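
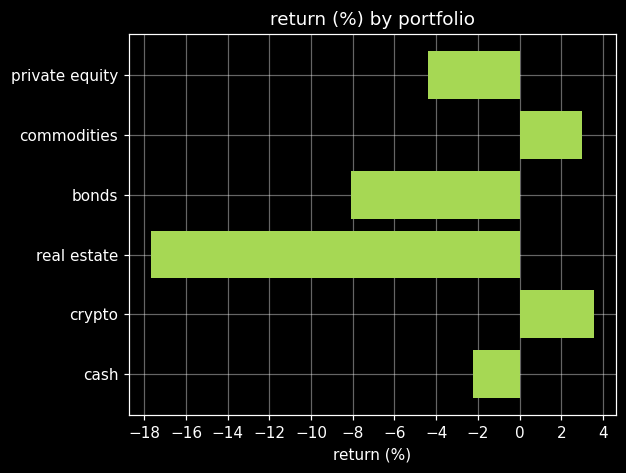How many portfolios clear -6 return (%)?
4

Above -6: private equity, commodities, crypto, cash.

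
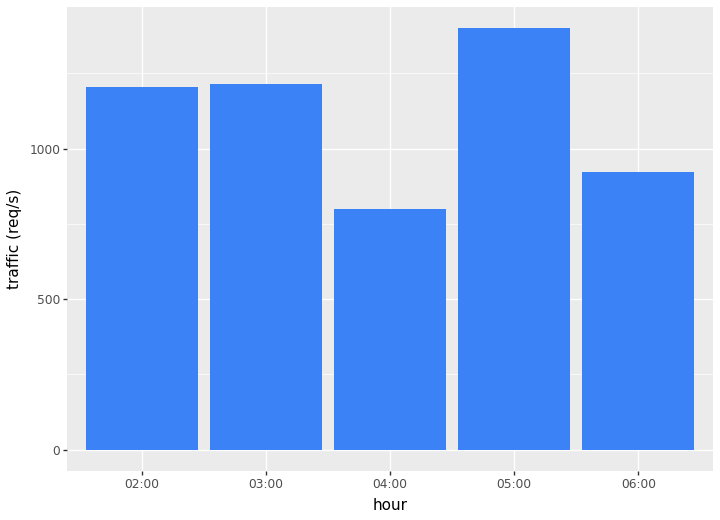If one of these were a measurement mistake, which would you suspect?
04:00 ≈ 800; the rest sit between ≈ 1000 and ≈ 1400.

04:00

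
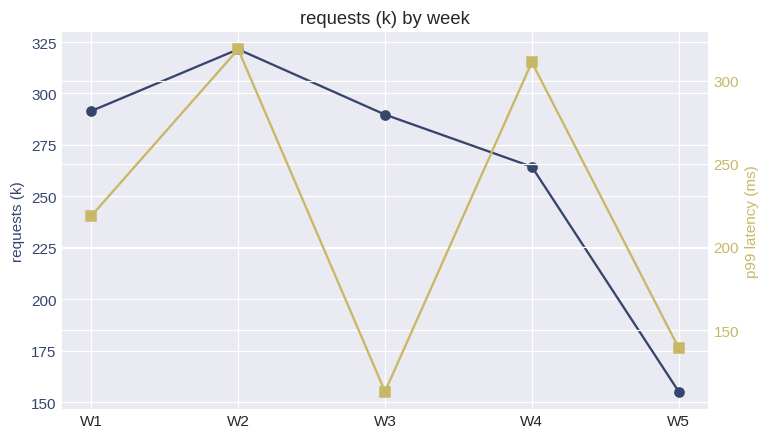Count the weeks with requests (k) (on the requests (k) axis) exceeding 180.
Above 180: W1, W2, W3, W4.

4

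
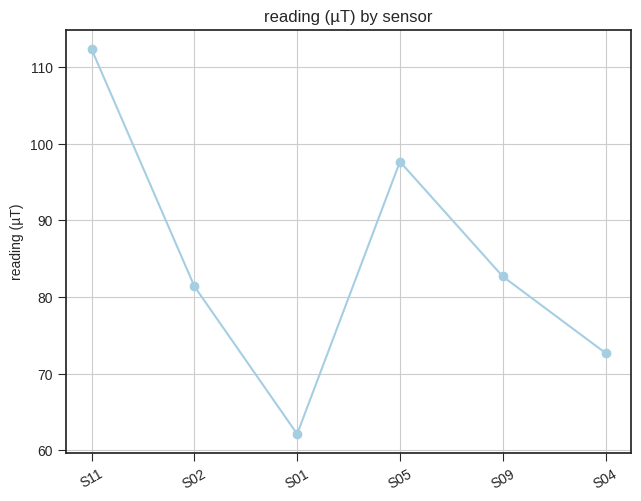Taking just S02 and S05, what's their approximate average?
≈ 90

(80 + 100) / 2 ≈ 90.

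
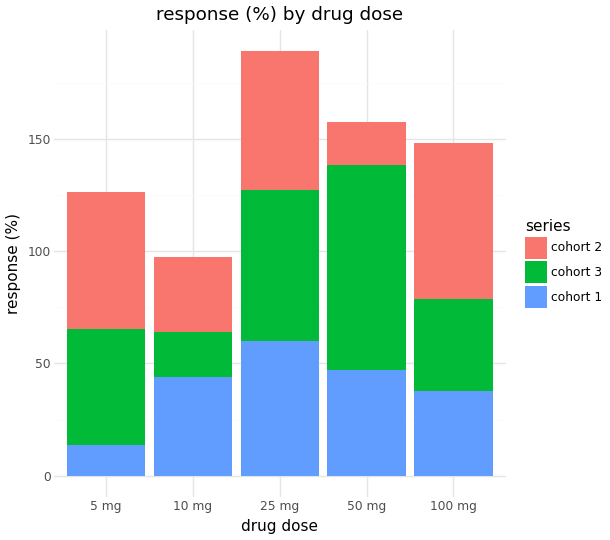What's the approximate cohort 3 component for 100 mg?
≈ 40

cohort 3 top ≈ 80, bottom ≈ 40; segment ≈ 40.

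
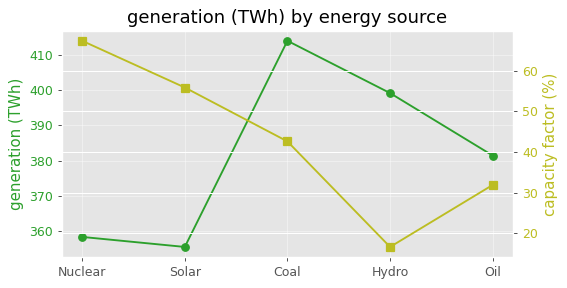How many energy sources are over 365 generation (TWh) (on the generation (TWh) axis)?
Above 365: Coal, Hydro, Oil.

3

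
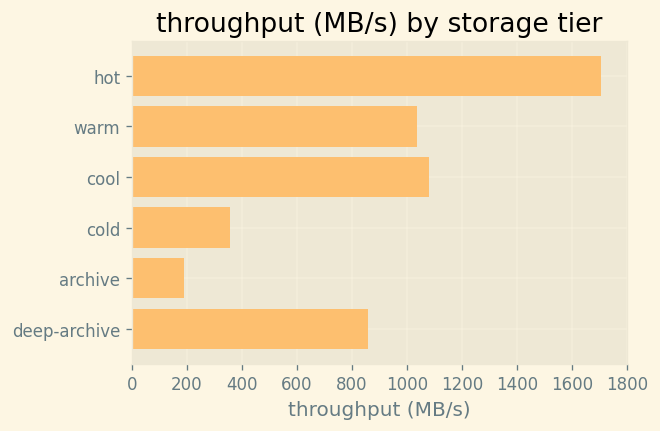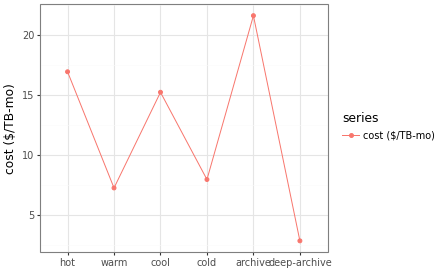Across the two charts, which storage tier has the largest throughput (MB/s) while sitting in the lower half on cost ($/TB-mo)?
warm

Chart 2 median cost ($/TB-mo) ≈ 12; below-median storage tiers: warm, cold, deep-archive. Among those, warm has the highest throughput (MB/s) (≈ 1000).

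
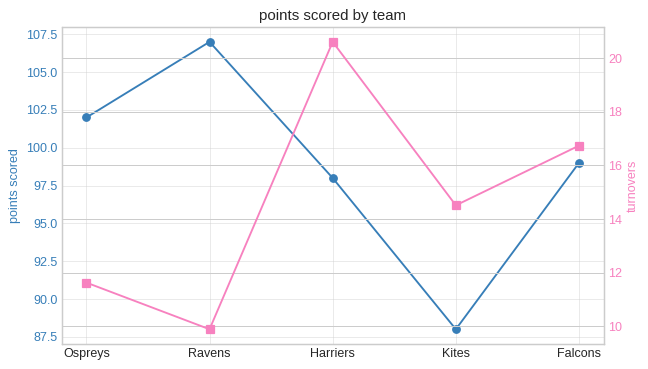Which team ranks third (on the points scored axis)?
Top 4 (on the points scored axis): Ravens ≈ 108, Ospreys ≈ 102, Falcons ≈ 100, Harriers ≈ 98.

Falcons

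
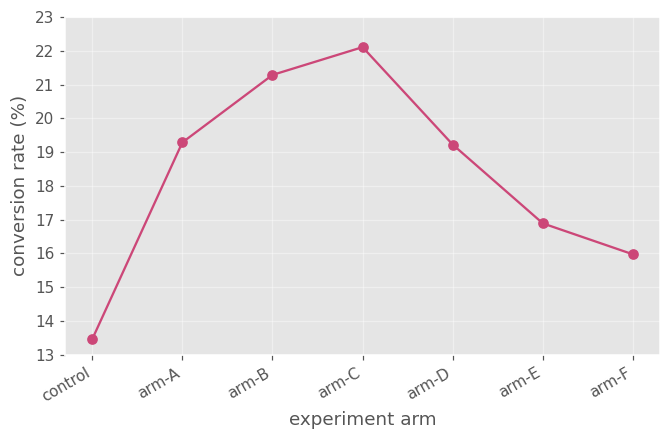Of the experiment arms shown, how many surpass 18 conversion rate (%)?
Above 18: arm-A, arm-B, arm-C, arm-D.

4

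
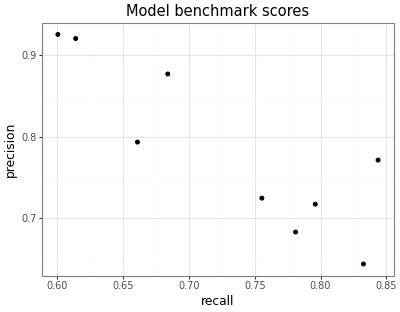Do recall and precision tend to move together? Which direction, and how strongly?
negative, strong

Points are negatively correlated; strong (|r| ≈ 0.9).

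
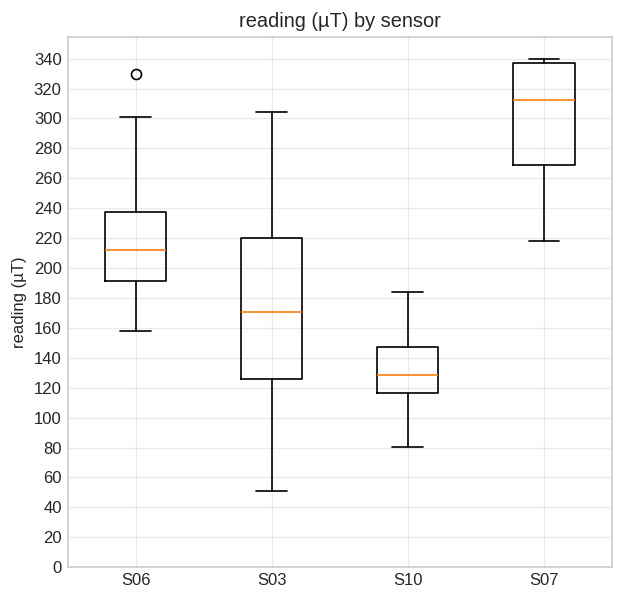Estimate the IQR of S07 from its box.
Q3 ≈ 340, Q1 ≈ 260; IQR ≈ 80.

≈ 80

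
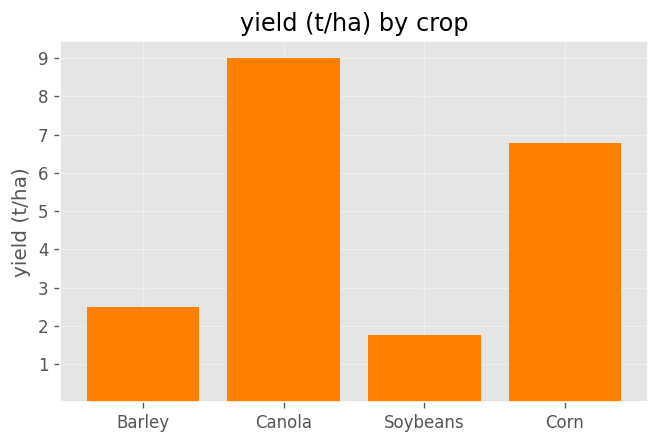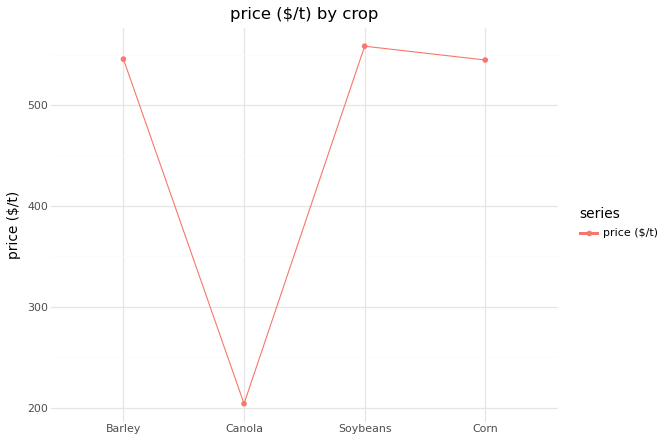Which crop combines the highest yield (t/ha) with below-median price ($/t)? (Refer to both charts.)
Chart 2 median price ($/t) ≈ 500; below-median crops: Canola, Corn. Among those, Canola has the highest yield (t/ha) (≈ 9).

Canola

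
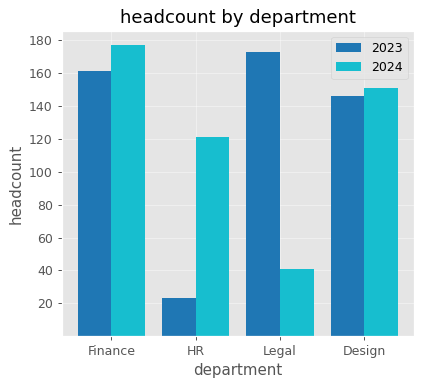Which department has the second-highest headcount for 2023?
Finance

Top 3 for 2023: Legal ≈ 180, Finance ≈ 160, Design ≈ 140.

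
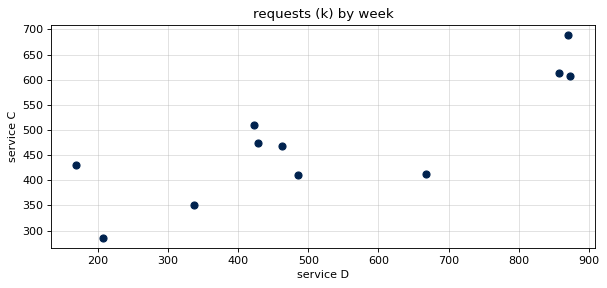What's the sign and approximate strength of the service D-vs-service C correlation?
Points are positively correlated; strong (|r| ≈ 0.8).

positive, strong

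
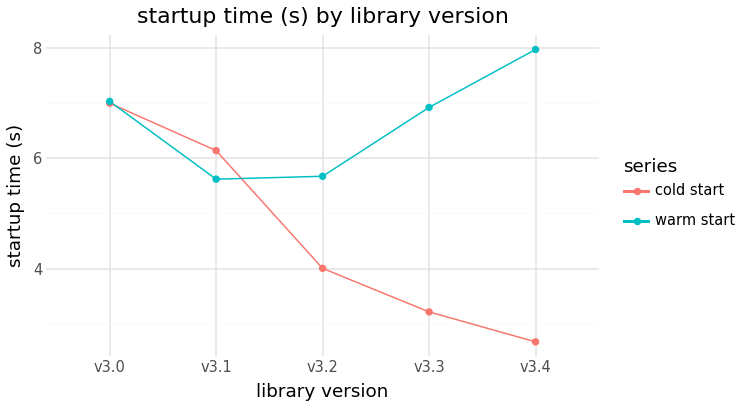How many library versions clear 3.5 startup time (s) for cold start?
Above 3.5: v3.0, v3.1, v3.2.

3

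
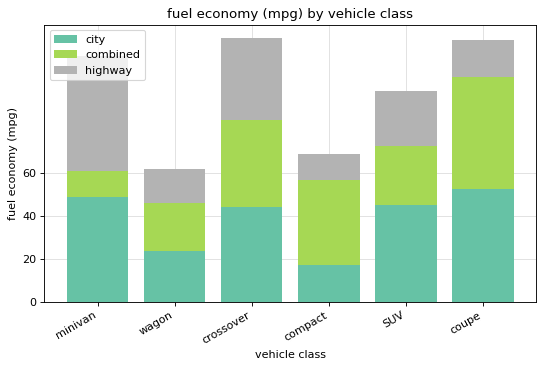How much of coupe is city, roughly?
≈ 60

city top ≈ 60, bottom ≈ 0; segment ≈ 60.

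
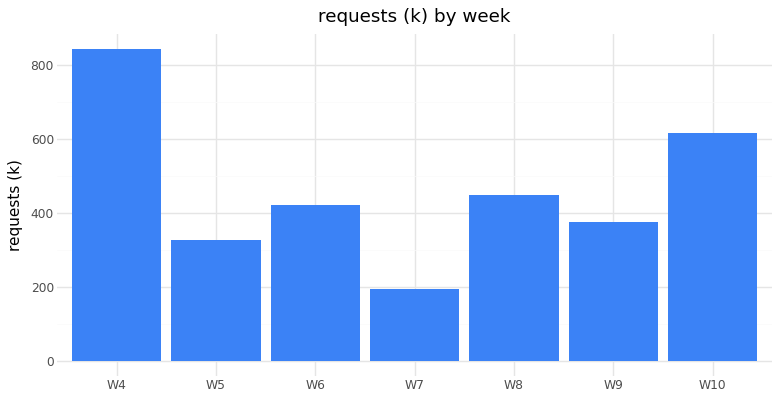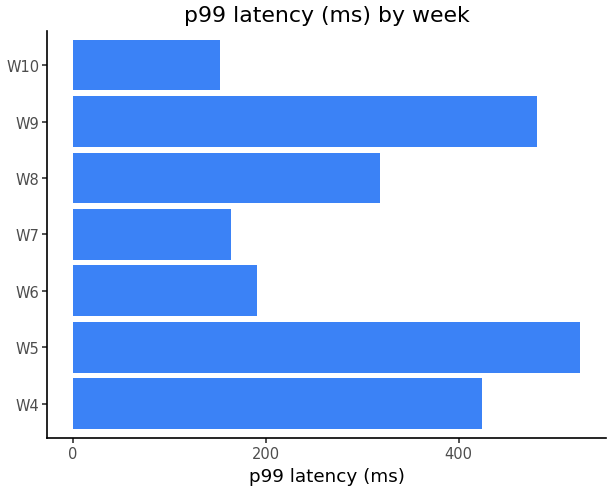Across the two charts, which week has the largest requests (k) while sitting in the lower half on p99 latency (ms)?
Chart 2 median p99 latency (ms) ≈ 300; below-median weeks: W6, W7, W10. Among those, W10 has the highest requests (k) (≈ 600).

W10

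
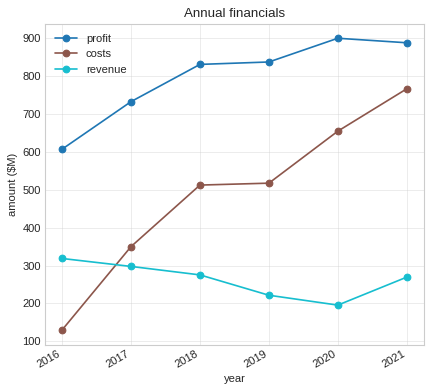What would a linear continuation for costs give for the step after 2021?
Last three: 500, 700, 800 → slope ≈ 150/step → next ≈ 950.

≈ 950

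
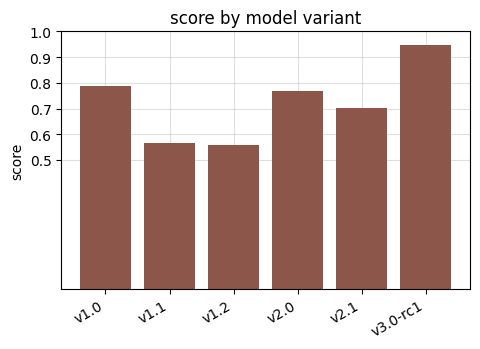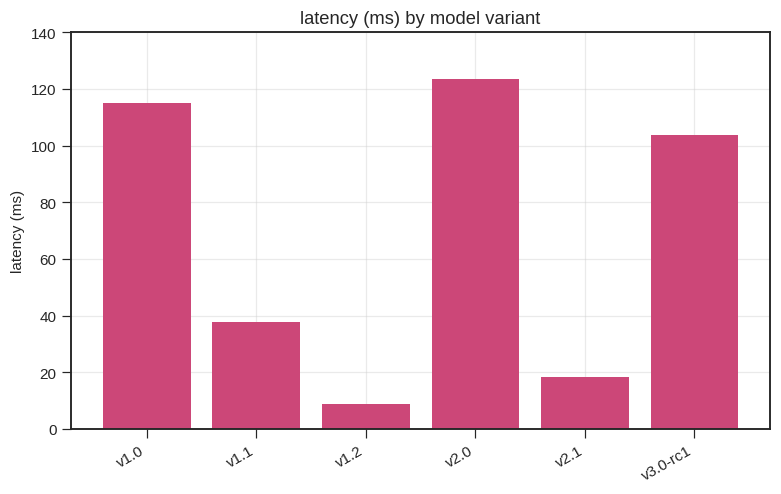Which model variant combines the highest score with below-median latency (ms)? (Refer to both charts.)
Chart 2 median latency (ms) ≈ 80; below-median model variants: v1.1, v1.2, v2.1. Among those, v2.1 has the highest score (≈ 0.7).

v2.1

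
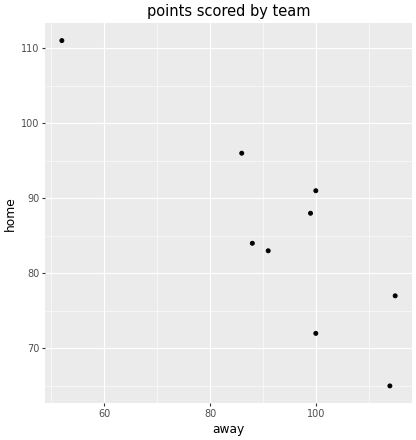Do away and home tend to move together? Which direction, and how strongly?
Points are negatively correlated; strong (|r| ≈ 0.9).

negative, strong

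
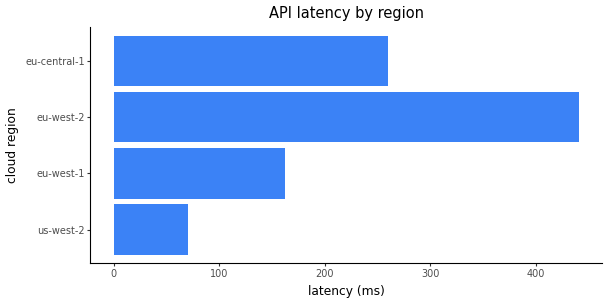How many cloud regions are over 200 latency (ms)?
Above 200: eu-west-2, eu-central-1.

2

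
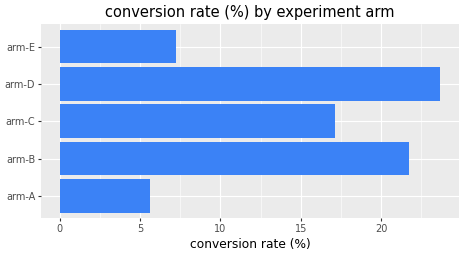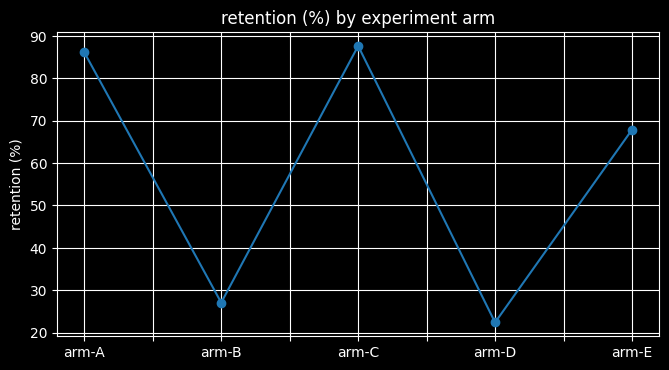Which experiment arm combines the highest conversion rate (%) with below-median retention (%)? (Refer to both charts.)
arm-D

Chart 2 median retention (%) ≈ 70; below-median experiment arms: arm-B, arm-D. Among those, arm-D has the highest conversion rate (%) (≈ 25).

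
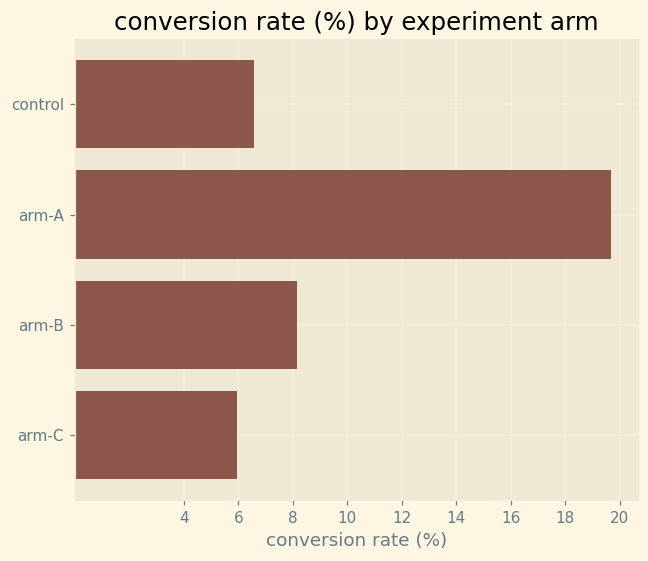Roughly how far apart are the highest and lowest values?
≈ 14

Max arm-A ≈ 20, min arm-C ≈ 6; range ≈ 14.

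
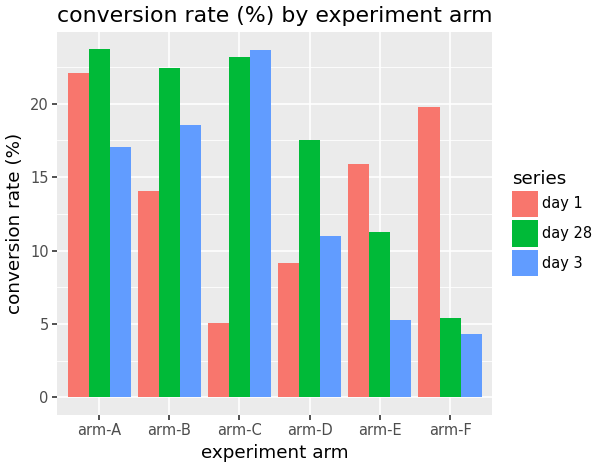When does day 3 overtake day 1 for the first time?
arm-B

arm-A: day 3 ≈ 18 vs day 1 ≈ 22 (not yet); arm-B: day 3 ≈ 18 vs day 1 ≈ 14 (first crossover).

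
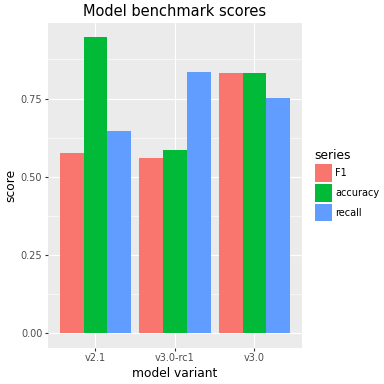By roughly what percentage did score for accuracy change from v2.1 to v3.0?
≈ -11.1%

v2.1 ≈ 0.9, v3.0 ≈ 0.8; (0.8 − 0.9) / 0.9 ≈ -11.1%.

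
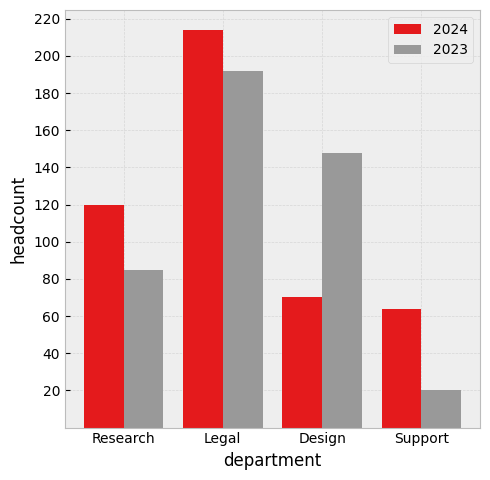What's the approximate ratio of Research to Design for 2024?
≈ 1.5×

Research ≈ 120, Design ≈ 80; 120/80 ≈ 1.5.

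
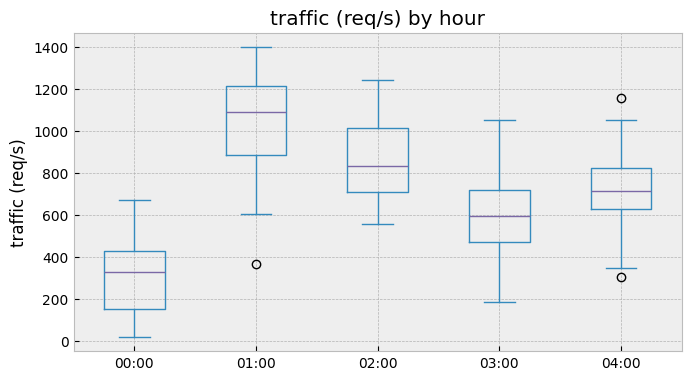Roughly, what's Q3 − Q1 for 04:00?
Q3 ≈ 800, Q1 ≈ 600; IQR ≈ 200.

≈ 200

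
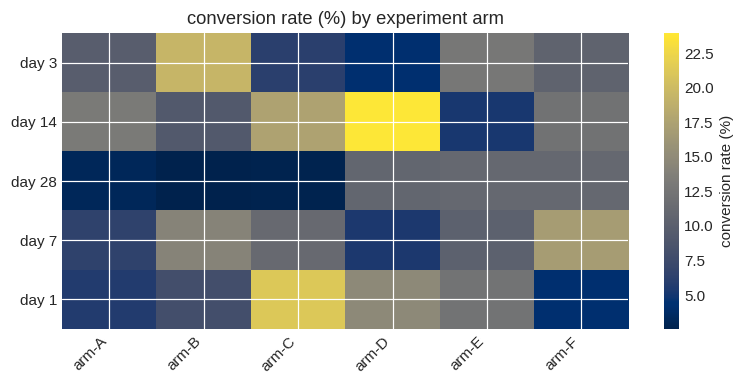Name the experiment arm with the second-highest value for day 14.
Top 3 for day 14: arm-D ≈ 24, arm-C ≈ 18, arm-A ≈ 14.

arm-C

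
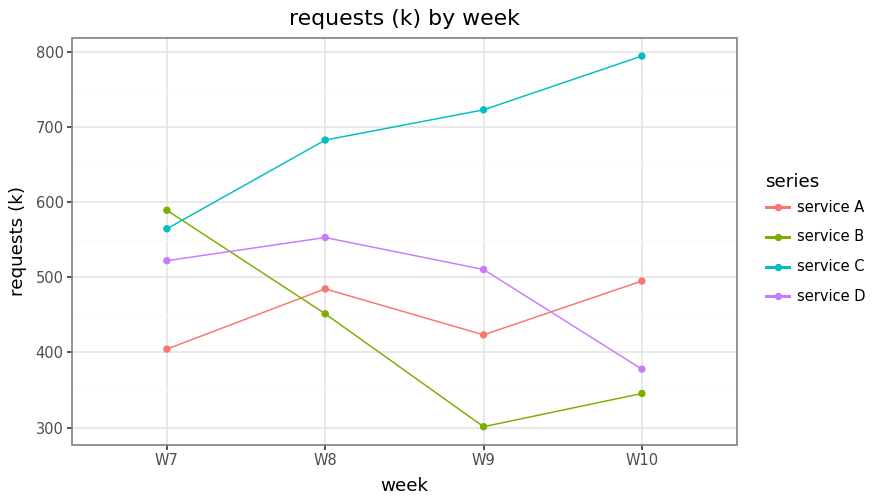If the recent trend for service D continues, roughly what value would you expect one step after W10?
Last three: 550, 500, 400 → slope ≈ -75/step → next ≈ 325.

≈ 325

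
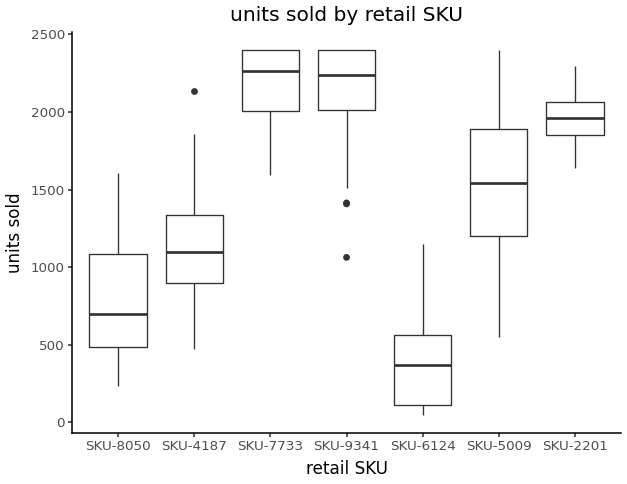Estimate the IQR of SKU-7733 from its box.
≈ 400

Q3 ≈ 2400, Q1 ≈ 2000; IQR ≈ 400.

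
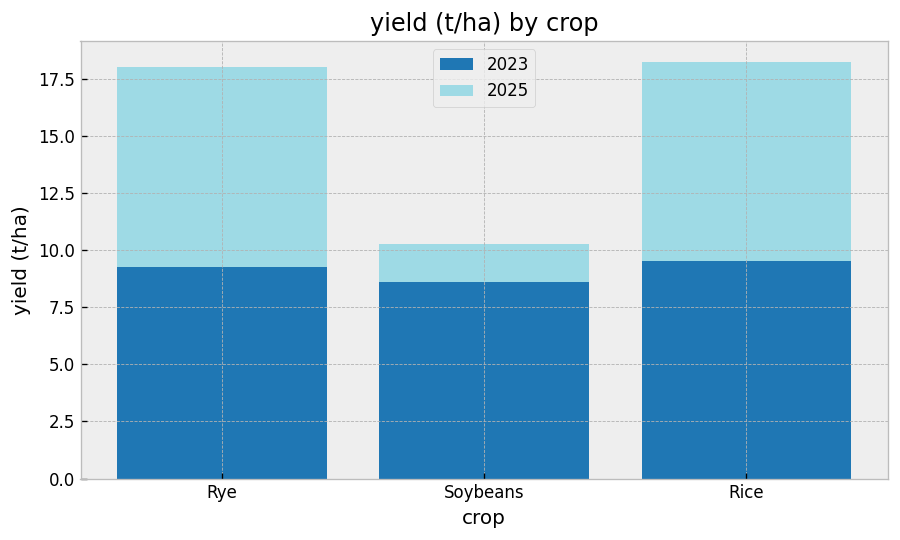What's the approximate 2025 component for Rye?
2025 top ≈ 18, bottom ≈ 10; segment ≈ 8.

≈ 8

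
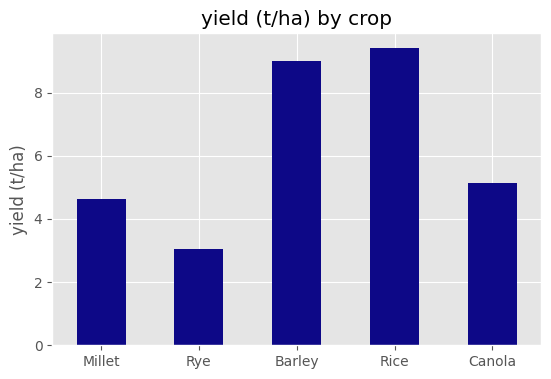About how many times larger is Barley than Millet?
≈ 1.8×

Barley ≈ 9, Millet ≈ 5; 9/5 ≈ 1.8.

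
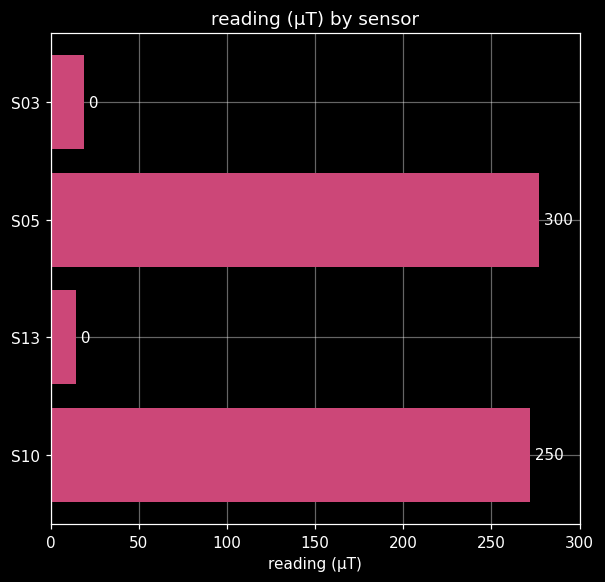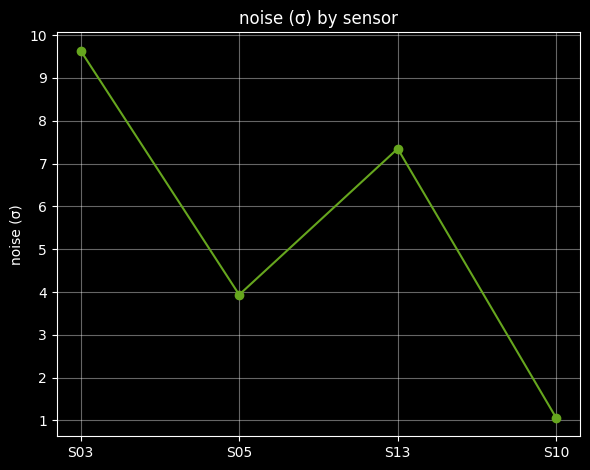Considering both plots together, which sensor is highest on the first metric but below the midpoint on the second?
S05

Chart 2 median noise (σ) ≈ 6; below-median sensors: S05, S10. Among those, S05 has the highest reading (µT) (≈ 300).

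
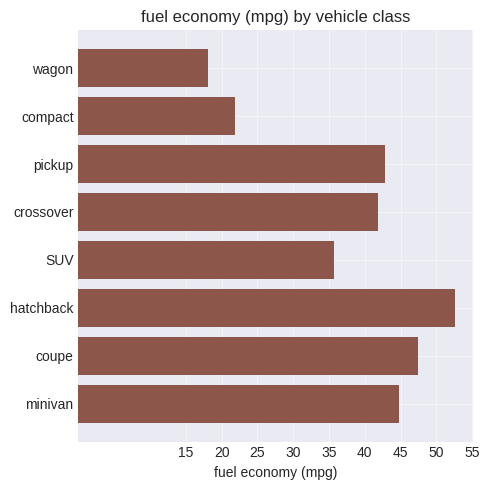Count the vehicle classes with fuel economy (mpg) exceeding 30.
6

Above 30: pickup, crossover, SUV, hatchback, coupe, minivan.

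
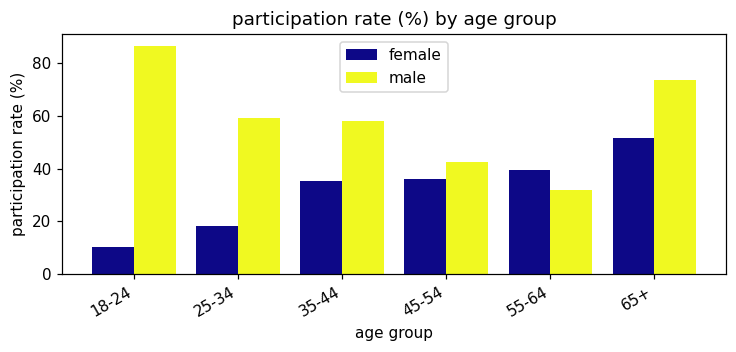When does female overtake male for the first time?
55-64

45-54: female ≈ 40 vs male ≈ 40 (not yet); 55-64: female ≈ 40 vs male ≈ 30 (first crossover).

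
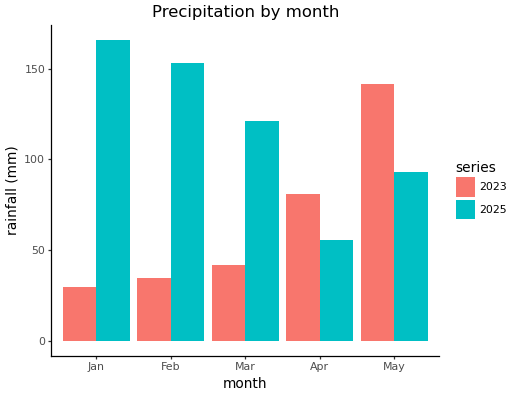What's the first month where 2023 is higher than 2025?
Apr

Mar: 2023 ≈ 40 vs 2025 ≈ 120 (not yet); Apr: 2023 ≈ 80 vs 2025 ≈ 60 (first crossover).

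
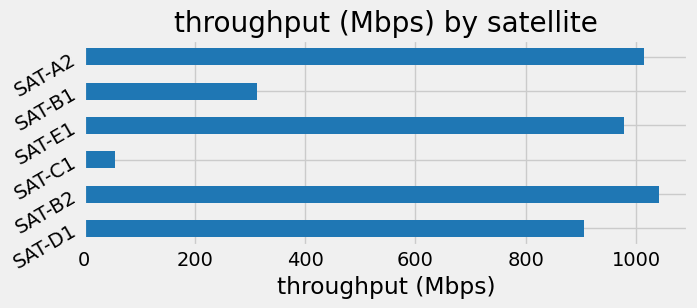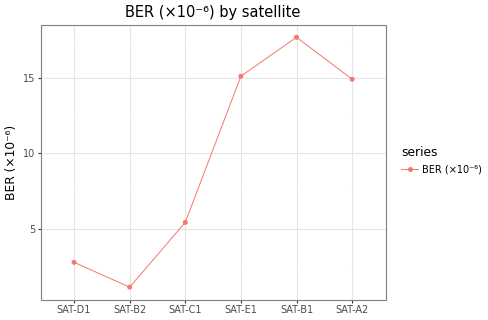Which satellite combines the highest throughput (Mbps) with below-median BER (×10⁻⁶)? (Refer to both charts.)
SAT-B2

Chart 2 median BER (×10⁻⁶) ≈ 10; below-median satellites: SAT-D1, SAT-B2, SAT-C1. Among those, SAT-B2 has the highest throughput (Mbps) (≈ 1000).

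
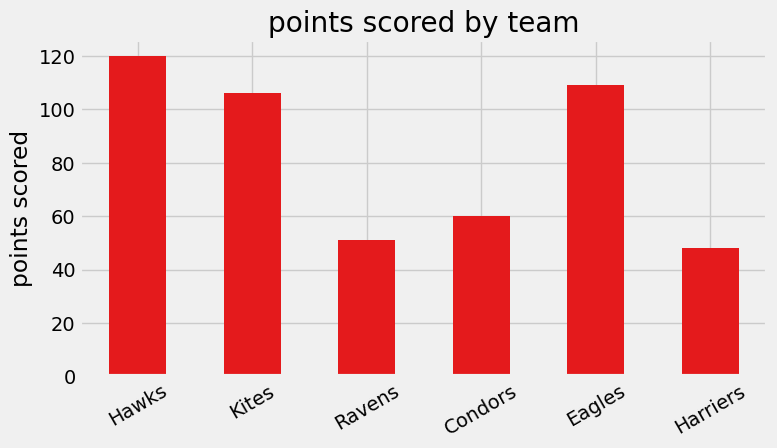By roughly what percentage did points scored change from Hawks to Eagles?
Hawks ≈ 120, Eagles ≈ 110; (110 − 120) / 120 ≈ -8.3%.

≈ -8.3%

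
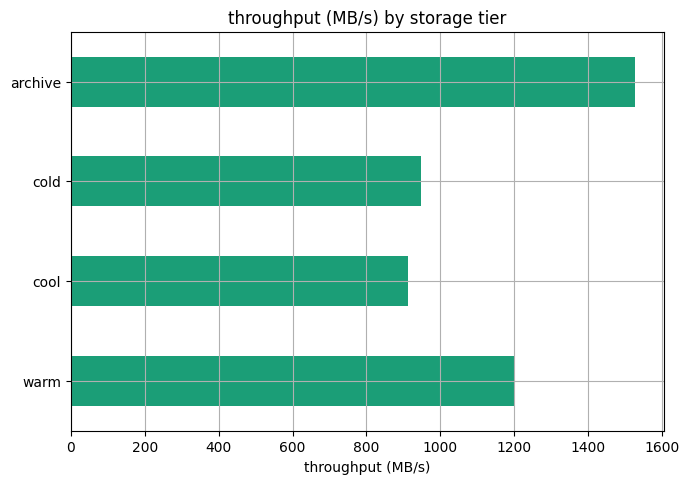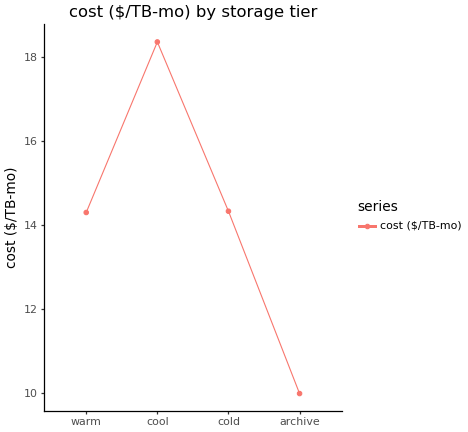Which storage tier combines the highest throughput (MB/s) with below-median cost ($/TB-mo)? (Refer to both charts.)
archive

Chart 2 median cost ($/TB-mo) ≈ 14; below-median storage tiers: warm, archive. Among those, archive has the highest throughput (MB/s) (≈ 1600).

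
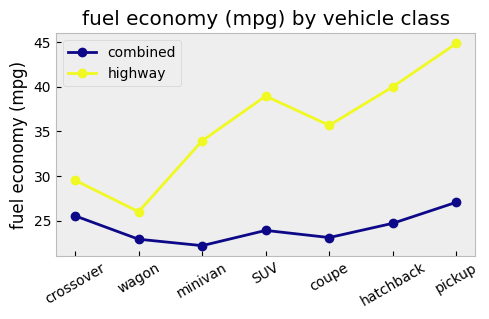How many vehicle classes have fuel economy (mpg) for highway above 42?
1

Above 42: pickup.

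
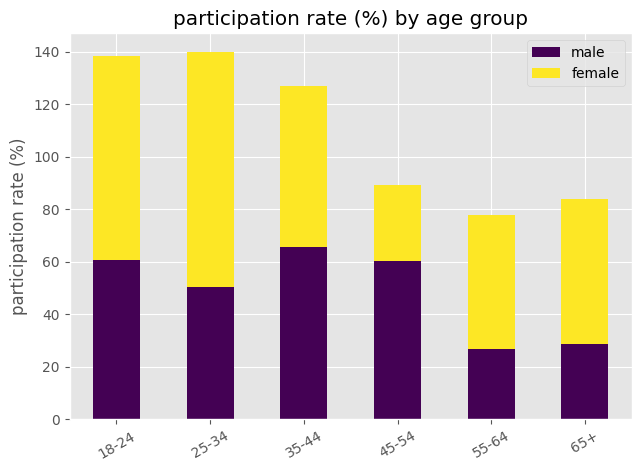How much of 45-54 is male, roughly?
≈ 60

male top ≈ 60, bottom ≈ 0; segment ≈ 60.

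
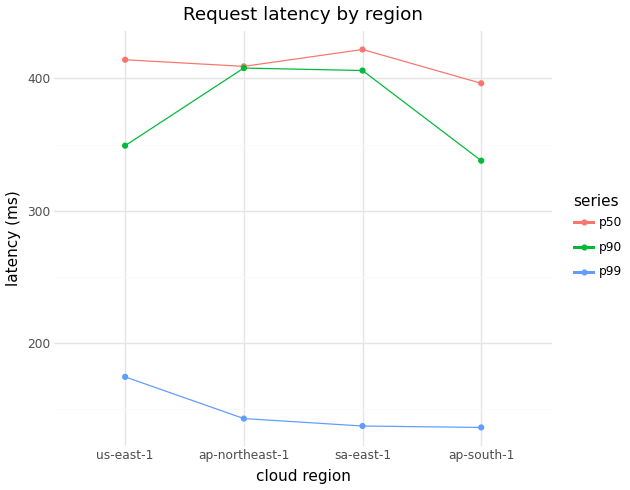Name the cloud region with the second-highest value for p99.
ap-northeast-1

Top 3 for p99: us-east-1 ≈ 175, ap-northeast-1 ≈ 150, sa-east-1 ≈ 125.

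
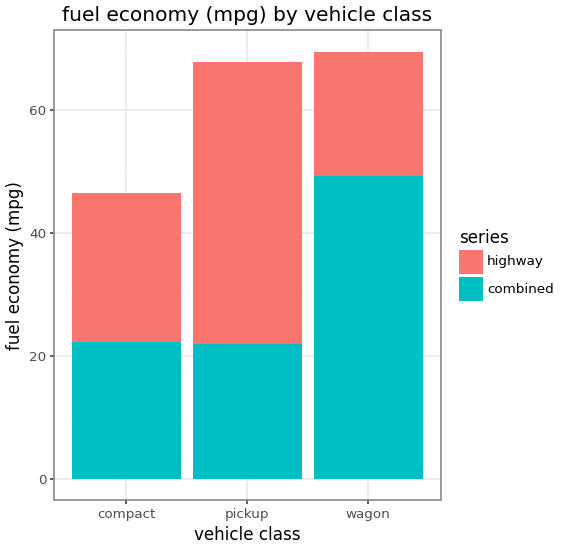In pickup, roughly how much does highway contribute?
≈ 50

highway top ≈ 70, bottom ≈ 20; segment ≈ 50.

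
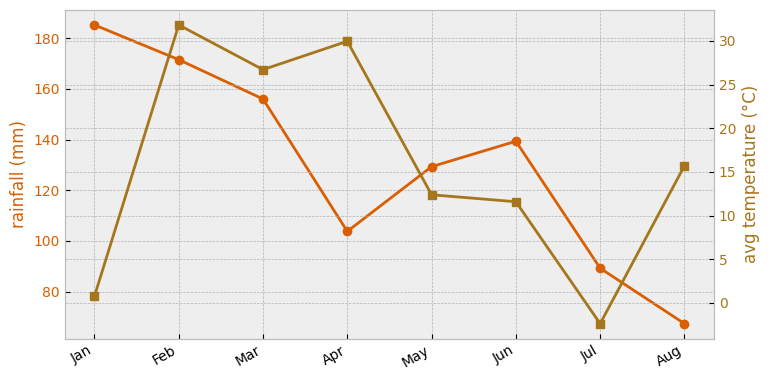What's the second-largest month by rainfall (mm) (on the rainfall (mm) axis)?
Top 3 (on the rainfall (mm) axis): Jan ≈ 190, Feb ≈ 170, Mar ≈ 160.

Feb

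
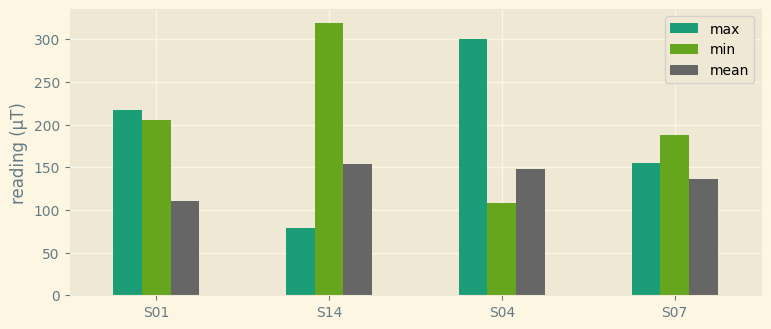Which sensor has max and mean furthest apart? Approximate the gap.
S04, ≈ 150 µT

S04: max ≈ 300, mean ≈ 150 → gap ≈ 150. Next-largest (S01) is only ≈ 100.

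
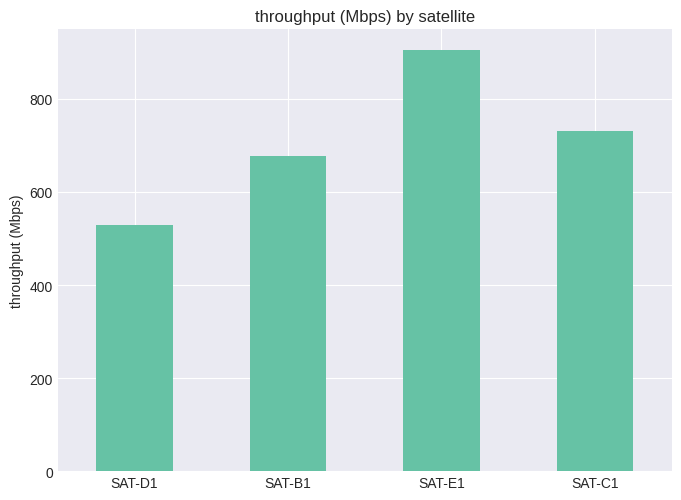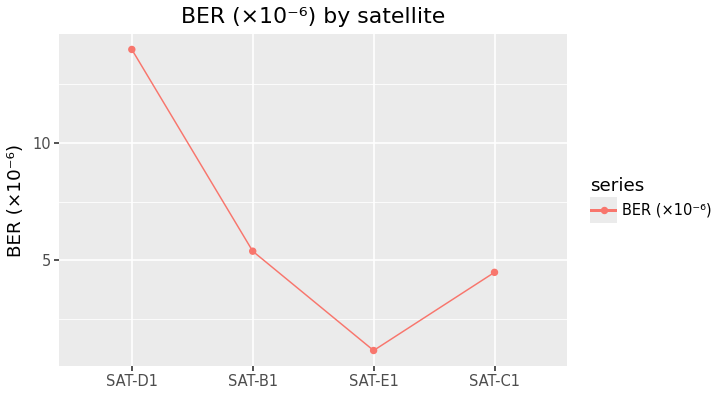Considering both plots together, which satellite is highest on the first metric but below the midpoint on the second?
SAT-E1

Chart 2 median BER (×10⁻⁶) ≈ 4; below-median satellites: SAT-E1, SAT-C1. Among those, SAT-E1 has the highest throughput (Mbps) (≈ 900).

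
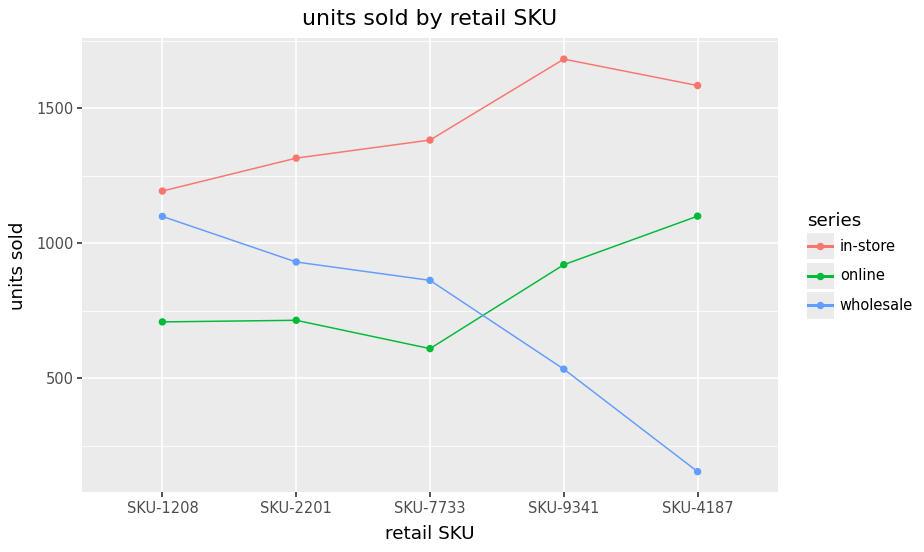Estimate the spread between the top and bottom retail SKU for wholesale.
Max SKU-1208 ≈ 1200, min SKU-4187 ≈ 200; range ≈ 1000.

≈ 1000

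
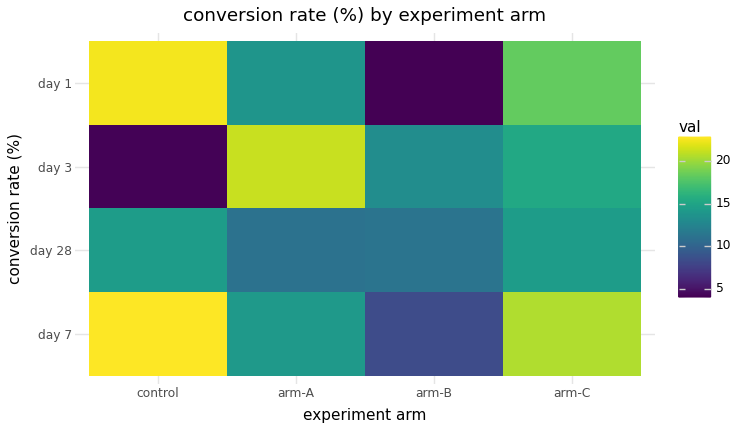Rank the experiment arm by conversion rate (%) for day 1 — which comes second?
arm-C

Top 3 for day 1: control ≈ 22, arm-C ≈ 18, arm-A ≈ 14.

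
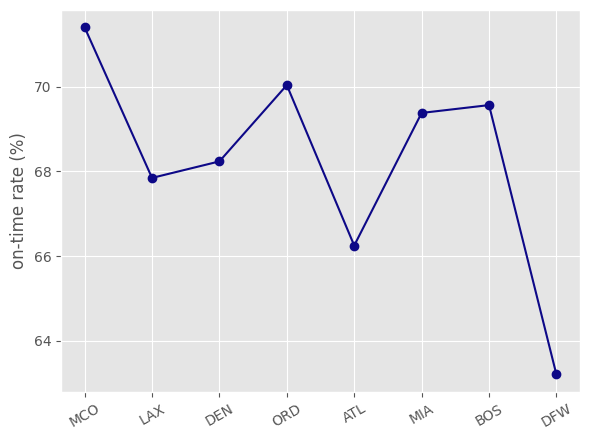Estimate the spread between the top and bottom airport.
≈ 8

Max MCO ≈ 71, min DFW ≈ 63; range ≈ 8.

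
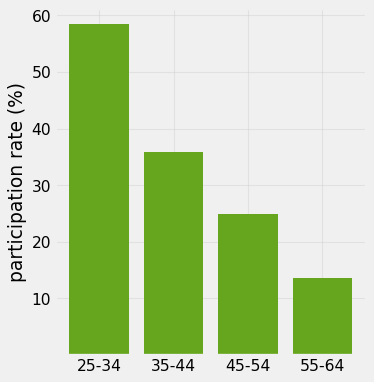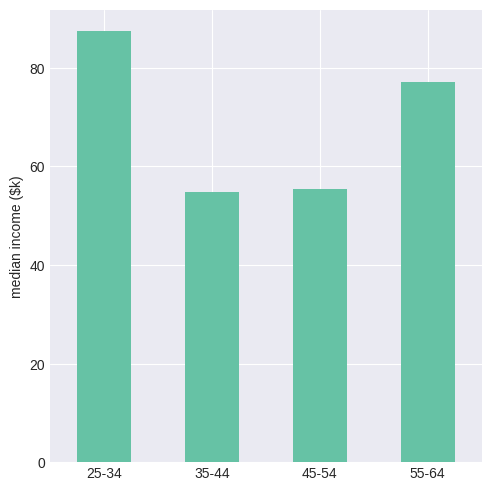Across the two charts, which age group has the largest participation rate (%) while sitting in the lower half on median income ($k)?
35-44

Chart 2 median median income ($k) ≈ 70; below-median age groups: 35-44, 45-54. Among those, 35-44 has the highest participation rate (%) (≈ 40).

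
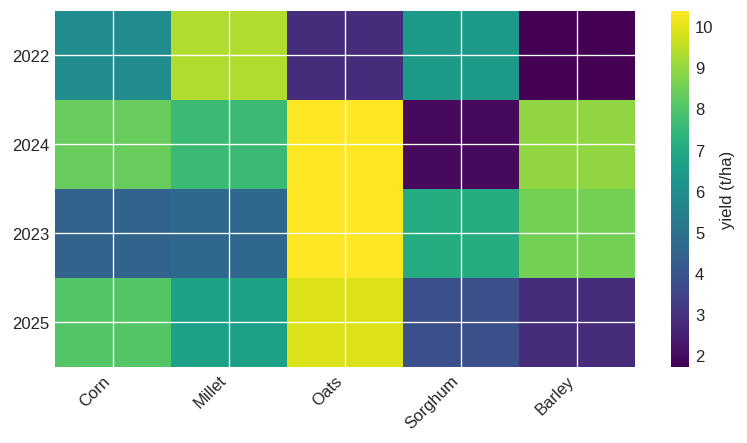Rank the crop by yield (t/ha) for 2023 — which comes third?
Sorghum

Top 4 for 2023: Oats ≈ 10, Barley ≈ 9, Sorghum ≈ 7, Millet ≈ 5.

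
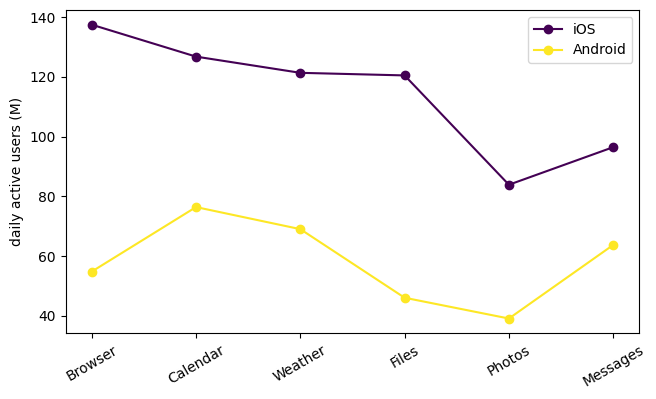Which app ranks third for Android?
Top 4 for Android: Calendar ≈ 80, Weather ≈ 70, Messages ≈ 60, Browser ≈ 50.

Messages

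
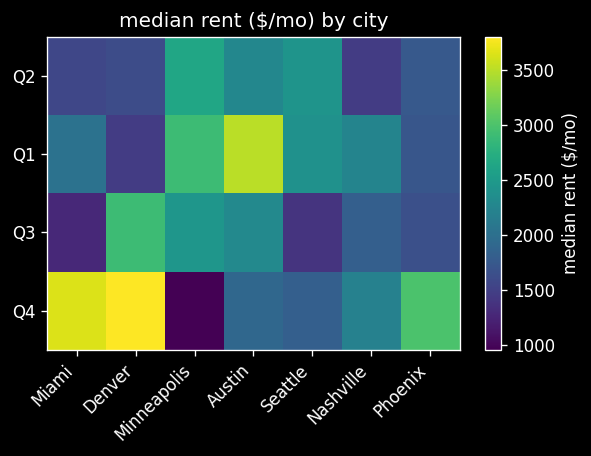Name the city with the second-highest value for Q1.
Minneapolis

Top 3 for Q1: Austin ≈ 3500, Minneapolis ≈ 3000, Seattle ≈ 2500.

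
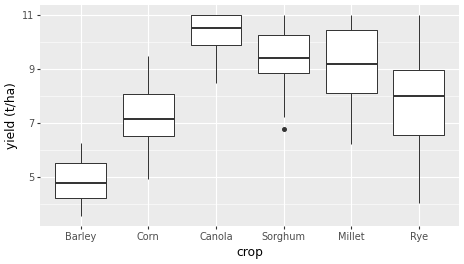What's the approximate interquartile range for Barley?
Q3 ≈ 5.5, Q1 ≈ 4.0; IQR ≈ 1.5.

≈ 1.5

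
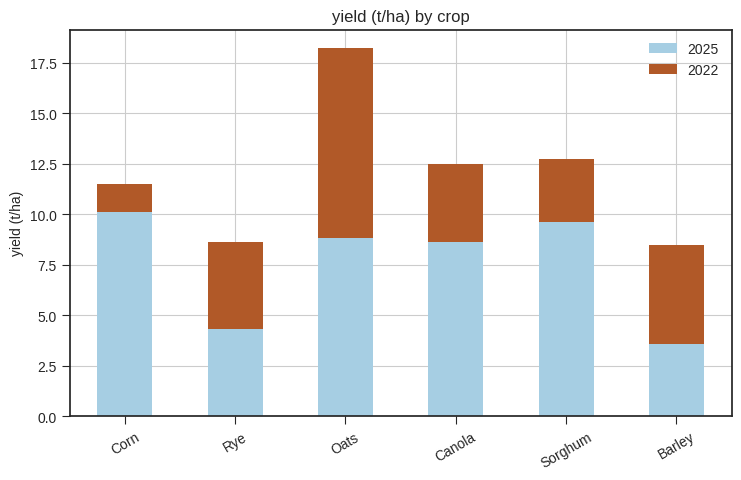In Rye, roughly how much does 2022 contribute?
≈ 4

2022 top ≈ 8, bottom ≈ 4; segment ≈ 4.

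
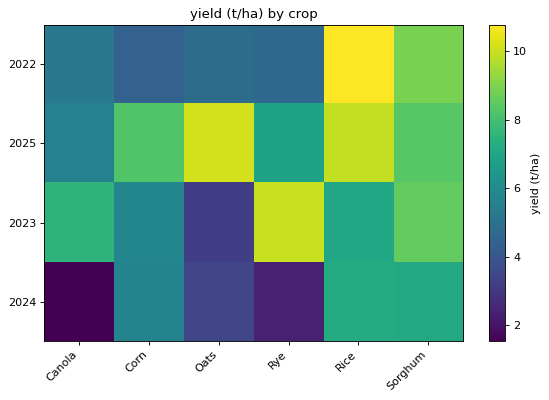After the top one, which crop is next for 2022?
Top 3 for 2022: Rice ≈ 11, Sorghum ≈ 9, Canola ≈ 5.

Sorghum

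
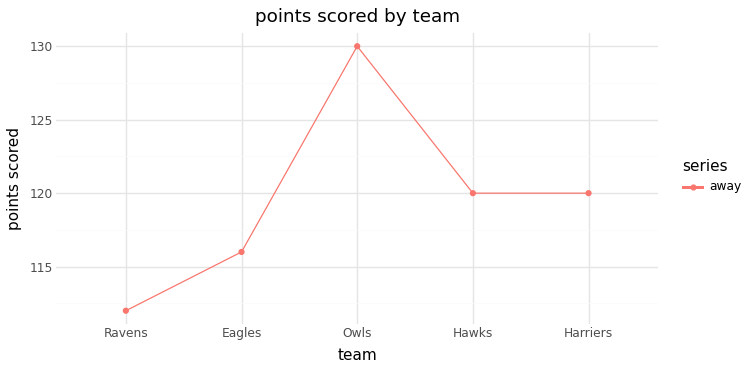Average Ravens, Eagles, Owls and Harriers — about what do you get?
(112 + 116 + 130 + 120) / 4 ≈ 120.

≈ 120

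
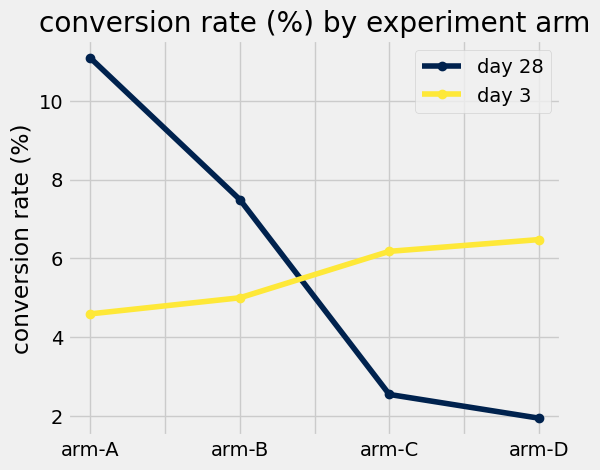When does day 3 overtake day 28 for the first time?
arm-B: day 3 ≈ 5 vs day 28 ≈ 7 (not yet); arm-C: day 3 ≈ 6 vs day 28 ≈ 3 (first crossover).

arm-C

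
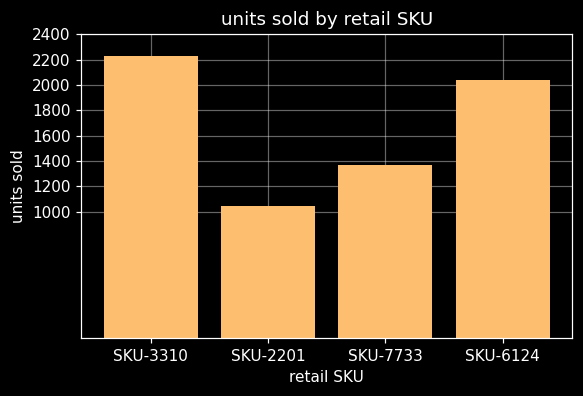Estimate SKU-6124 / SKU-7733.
SKU-6124 ≈ 2000, SKU-7733 ≈ 1400; 2000/1400 ≈ 1.43.

≈ 1.43×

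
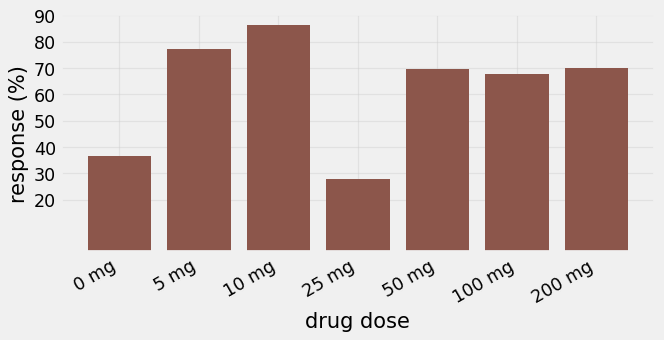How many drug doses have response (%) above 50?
5

Above 50: 5 mg, 10 mg, 50 mg, 100 mg, 200 mg.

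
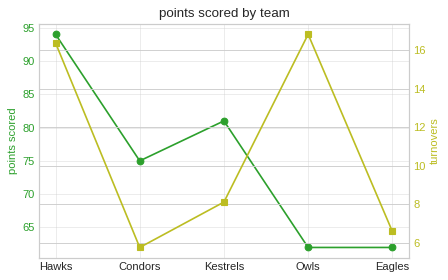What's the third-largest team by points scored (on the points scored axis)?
Condors

Top 4 (on the points scored axis): Hawks ≈ 95, Kestrels ≈ 80, Condors ≈ 75, Eagles ≈ 60.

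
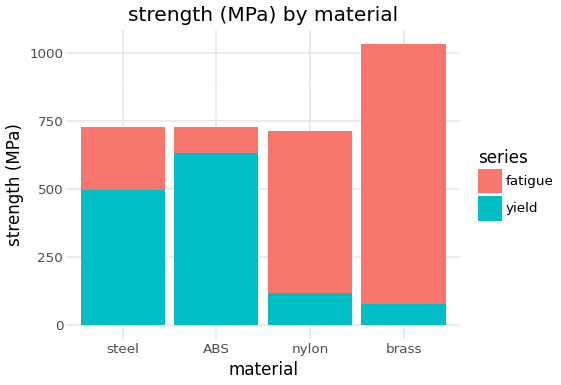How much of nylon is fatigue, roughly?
≈ 600

fatigue top ≈ 700, bottom ≈ 100; segment ≈ 600.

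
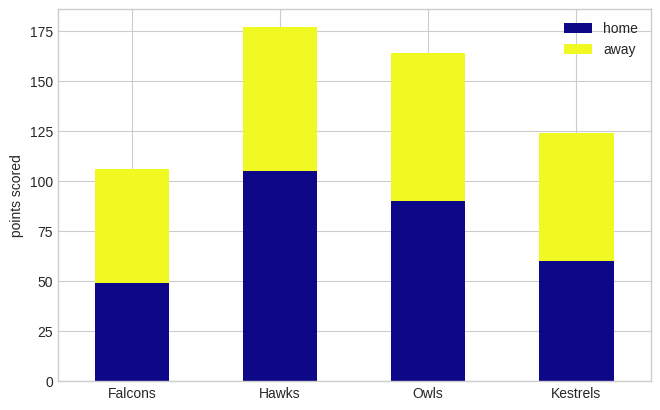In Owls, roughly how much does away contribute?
≈ 80

away top ≈ 160, bottom ≈ 80; segment ≈ 80.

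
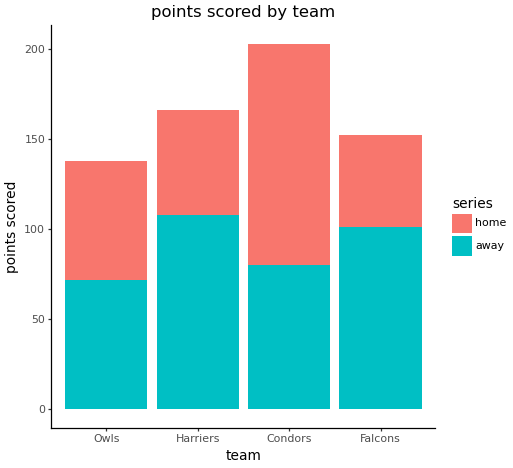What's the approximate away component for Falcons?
away top ≈ 100, bottom ≈ 0; segment ≈ 100.

≈ 100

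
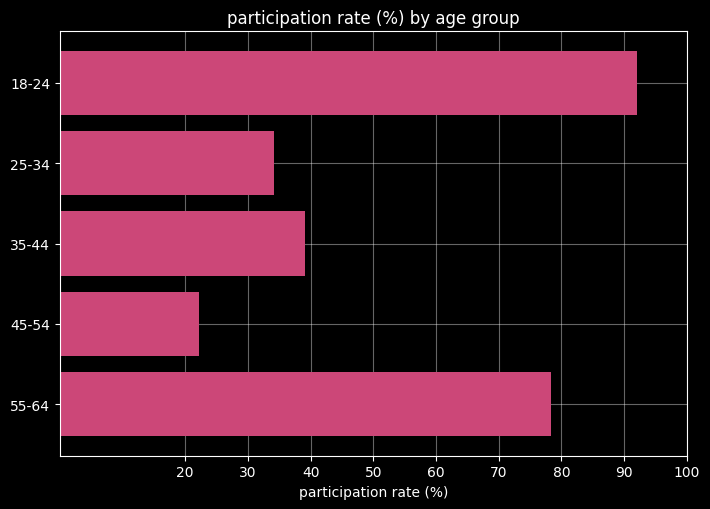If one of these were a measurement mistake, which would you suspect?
18-24 ≈ 90; the rest sit between ≈ 20 and ≈ 80.

18-24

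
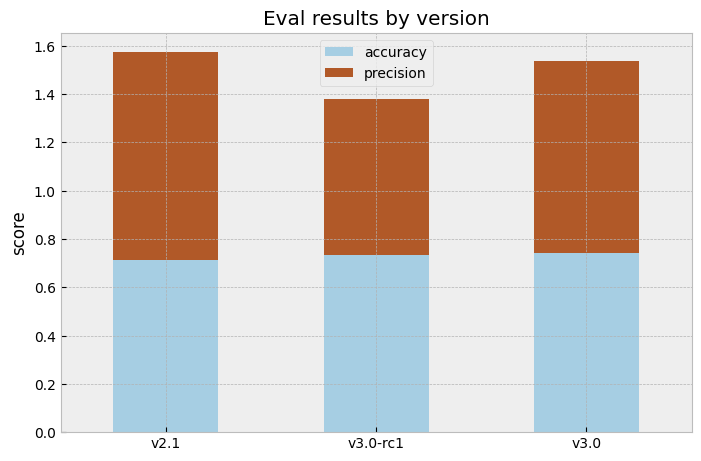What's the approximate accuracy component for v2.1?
accuracy top ≈ 0.8, bottom ≈ 0.0; segment ≈ 0.8.

≈ 0.8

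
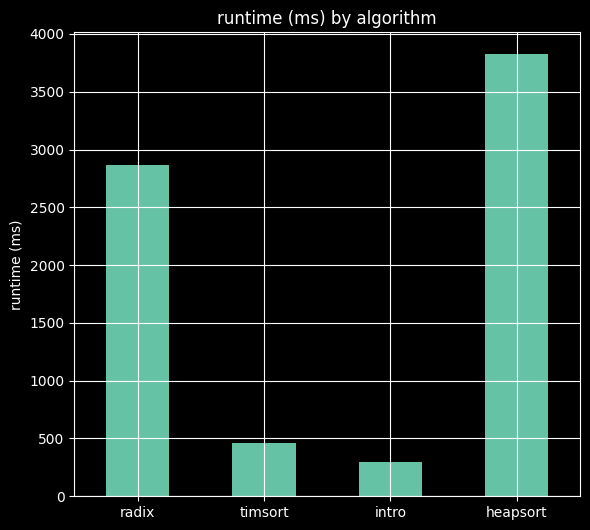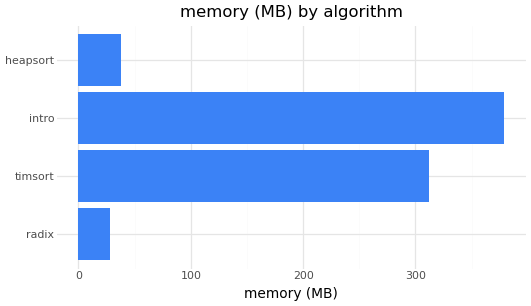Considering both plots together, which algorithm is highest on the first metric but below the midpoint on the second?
heapsort

Chart 2 median memory (MB) ≈ 150; below-median algorithms: radix, heapsort. Among those, heapsort has the highest runtime (ms) (≈ 4000).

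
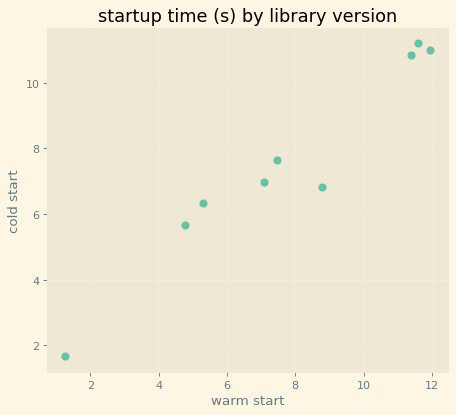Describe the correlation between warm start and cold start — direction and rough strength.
Points are positively correlated; strong (|r| ≈ 1.0).

positive, strong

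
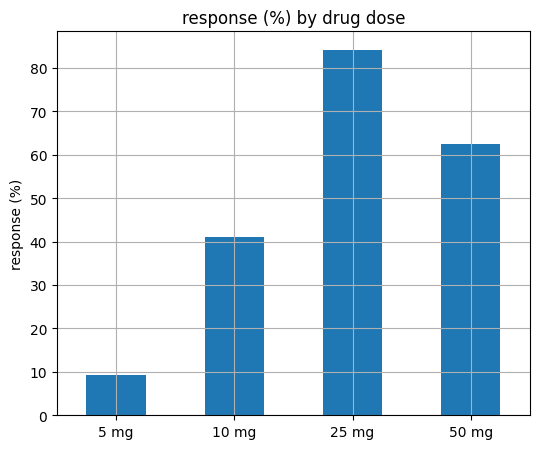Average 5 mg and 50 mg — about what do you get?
≈ 35

(10 + 60) / 2 ≈ 35.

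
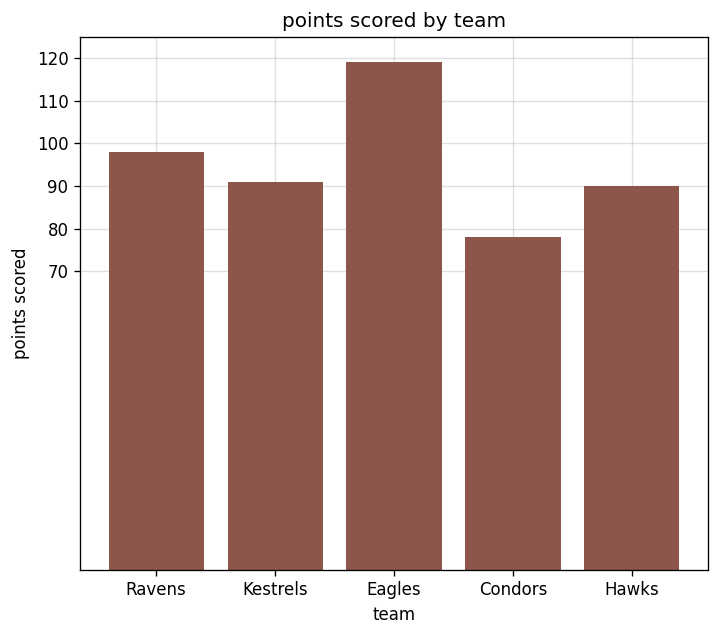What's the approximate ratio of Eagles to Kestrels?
Eagles ≈ 120, Kestrels ≈ 90; 120/90 ≈ 1.33.

≈ 1.33×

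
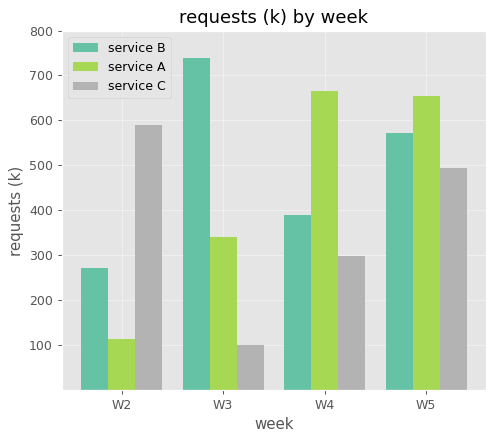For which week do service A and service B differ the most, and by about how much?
W3, ≈ 400 k

W3: service A ≈ 300, service B ≈ 700 → gap ≈ 400. Next-largest (W4) is only ≈ 300.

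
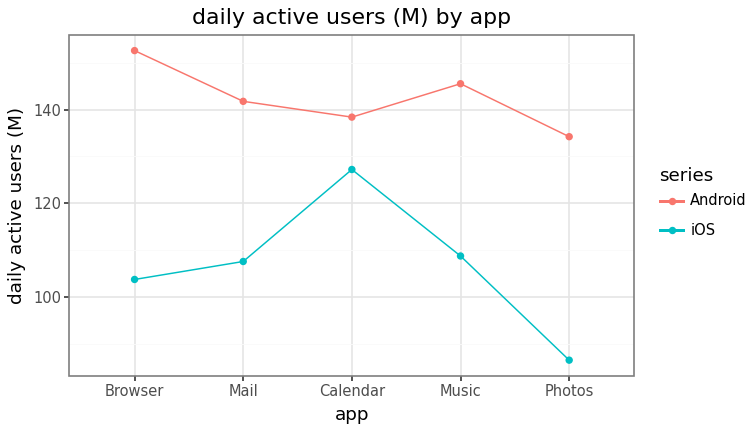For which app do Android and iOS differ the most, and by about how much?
Browser: Android ≈ 150, iOS ≈ 100 → gap ≈ 50. Next-largest (Photos) is only ≈ 40.

Browser, ≈ 50 M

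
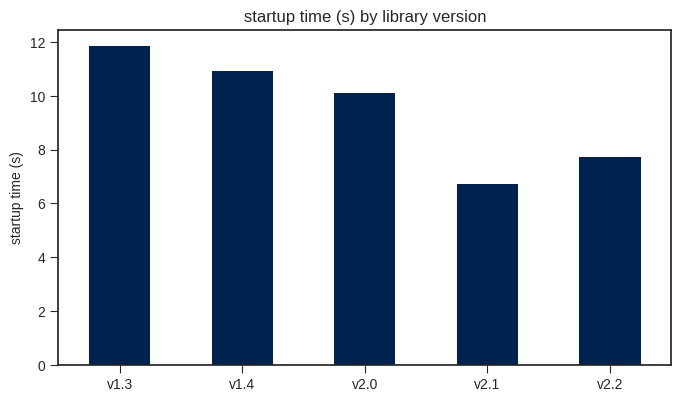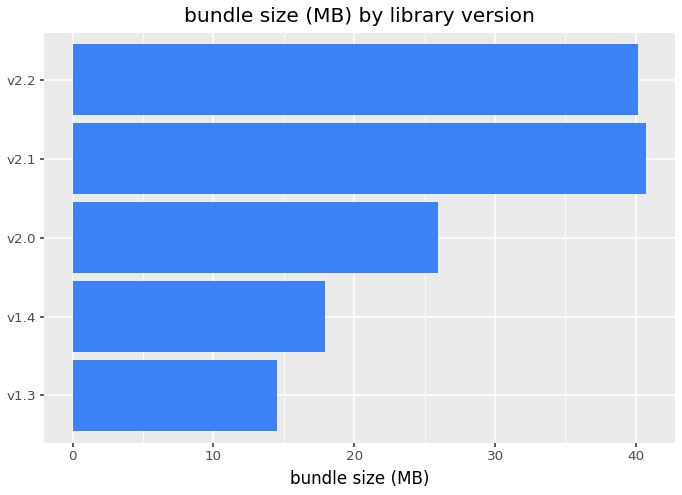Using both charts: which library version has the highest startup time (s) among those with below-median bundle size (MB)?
v1.3

Chart 2 median bundle size (MB) ≈ 25; below-median library versions: v1.3, v1.4. Among those, v1.3 has the highest startup time (s) (≈ 12).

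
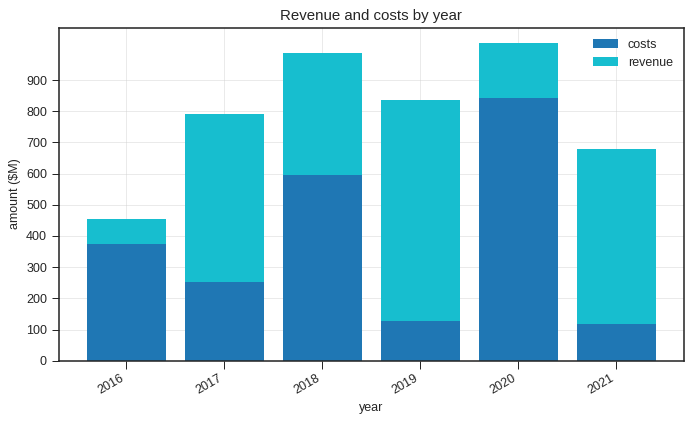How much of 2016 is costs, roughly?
costs top ≈ 400, bottom ≈ 0; segment ≈ 400.

≈ 400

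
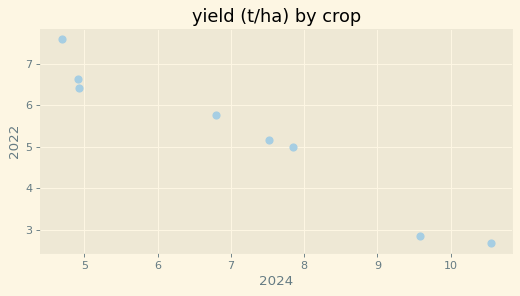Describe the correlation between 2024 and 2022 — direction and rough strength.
negative, strong

Points are negatively correlated; strong (|r| ≈ 1.0).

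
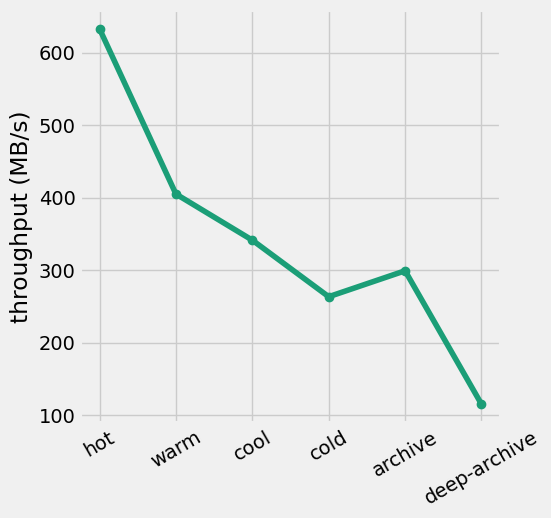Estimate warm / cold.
warm ≈ 400, cold ≈ 250; 400/250 ≈ 1.6.

≈ 1.6×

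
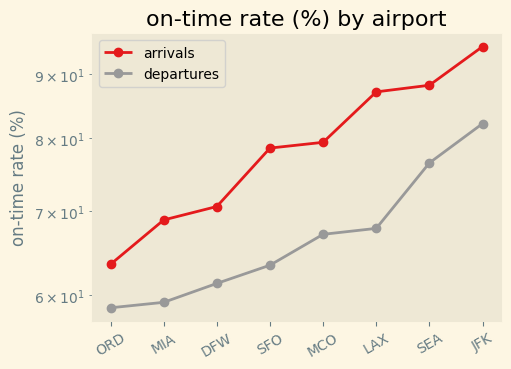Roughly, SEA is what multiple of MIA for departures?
≈ 1.25×

SEA ≈ 75, MIA ≈ 60; 75/60 ≈ 1.25.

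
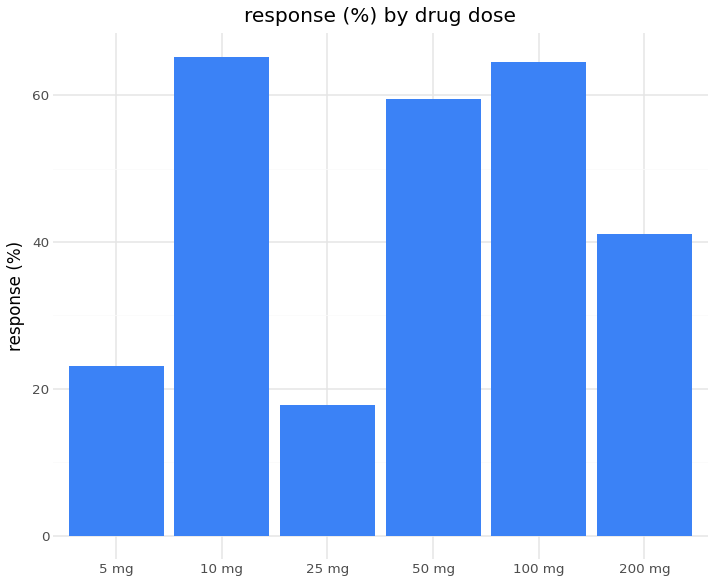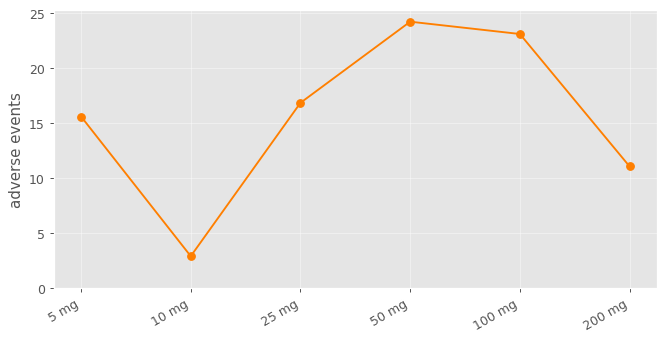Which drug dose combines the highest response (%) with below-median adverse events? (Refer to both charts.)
10 mg

Chart 2 median adverse events ≈ 15; below-median drug doses: 5 mg, 10 mg, 200 mg. Among those, 10 mg has the highest response (%) (≈ 70).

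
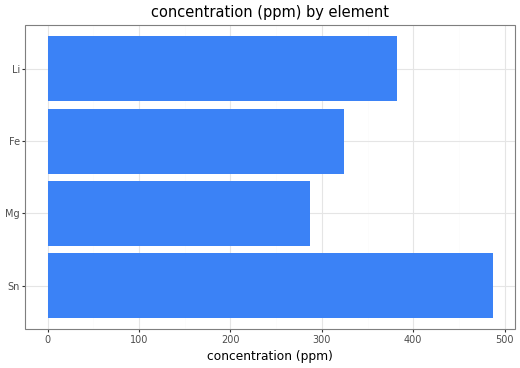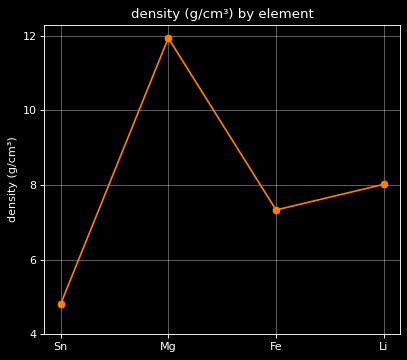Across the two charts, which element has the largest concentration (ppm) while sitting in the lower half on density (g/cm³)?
Sn

Chart 2 median density (g/cm³) ≈ 8; below-median elements: Sn, Fe. Among those, Sn has the highest concentration (ppm) (≈ 500).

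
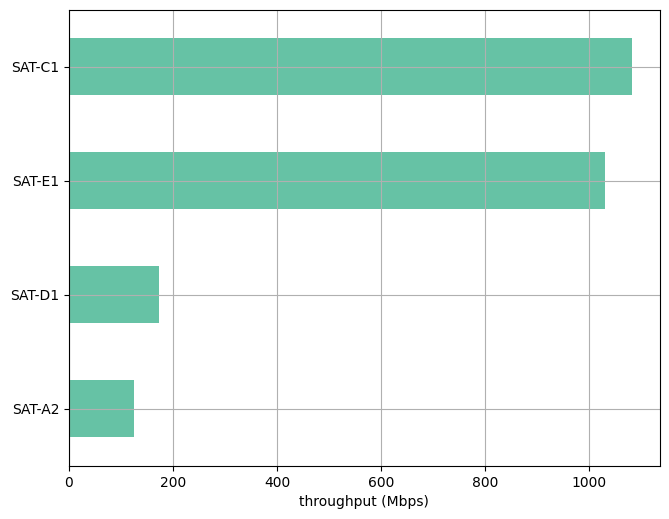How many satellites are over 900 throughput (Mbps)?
Above 900: SAT-E1, SAT-C1.

2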